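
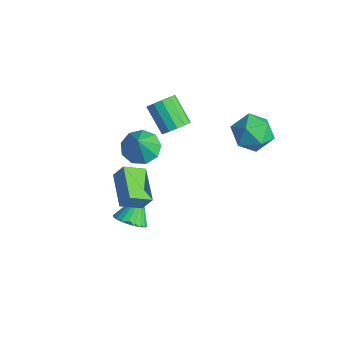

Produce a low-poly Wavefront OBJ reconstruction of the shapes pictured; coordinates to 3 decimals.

v -1.007 -1.146 1.241
v -0.505 -1.913 0.728
v -0.333 -1.654 2.659
v -0.097 -1.322 0.746
v -0.115 -0.649 0.996
v -0.55 -0.208 1.36
v -1.198 -0.206 1.668
v -1.757 -0.644 1.777
v -1.965 -1.317 1.635
v -1.724 -1.91 1.308
v -1.148 -2.145 0.95
v 0.378 4.033 2.212
v 1.106 4.962 2.561
v 1.954 2.818 2.159
v 2.682 3.747 2.508
v 1.865 3.275 3.297
v 0.891 4.026 3.33
v 2.169 3.754 1.39
v 1.195 4.505 1.423
v 2.213 4.789 2.053
v 2.025 4.493 3.232
v 1.035 3.287 1.488
v 0.847 2.991 2.667
v -0.785 -1.953 -4.677
v -0.171 -2.385 -4.095
v -1.415 -0.887 -3.223
v 0.032 -2.1 -4.216
v 0.111 -1.792 -4.406
v 0.054 -1.509 -4.639
v -0.131 -1.293 -4.877
v -0.415 -1.178 -5.084
v -0.756 -1.181 -5.23
v -1.101 -1.301 -5.292
v -1.398 -1.52 -5.26
v -1.602 -1.806 -5.139
v -1.681 -2.113 -4.948
v -1.624 -2.396 -4.716
v -1.439 -2.612 -4.478
v -1.154 -2.727 -4.27
v -0.814 -2.725 -4.124
v -0.468 -2.604 -4.063
v -1.9 1.374 0.812
v -1.366 1.143 1.403
v -2.766 0.974 2.6
v -3.3 1.206 2.008
v -1.399 1.609 1.431
v -2.799 1.44 2.627
v -1.591 2 1.261
v -2.991 1.831 2.458
v -1.881 2.193 0.949
v -3.281 2.024 2.146
v -2.177 2.126 0.593
v -3.577 1.957 1.79
v -2.385 1.82 0.307
v -3.785 1.651 1.504
v -2.439 1.373 0.18
v -3.839 1.204 1.377
v -2.322 0.926 0.255
v -3.722 0.757 1.452
v -2.07 0.622 0.506
v -3.471 0.453 1.703
v -1.765 0.557 0.854
v -3.165 0.388 2.051
v -1.502 0.751 1.188
v -2.903 0.582 2.385
v 1.58 -3.663 -0.065
v -0.293 -3.072 0.487
v 1.768 -2.504 -0.668
v -0.105 -1.913 -0.116
v 1.965 -3.267 0.816
v 0.092 -2.676 1.368
v 2.153 -2.108 0.213
v 0.28 -1.517 0.765
f 2 1 4
f 2 4 3
f 4 1 5
f 4 5 3
f 5 1 6
f 5 6 3
f 6 1 7
f 6 7 3
f 7 1 8
f 7 8 3
f 8 1 9
f 8 9 3
f 9 1 10
f 9 10 3
f 10 1 11
f 10 11 3
f 11 1 2
f 11 2 3
f 12 23 17
f 12 17 13
f 12 13 19
f 12 19 22
f 12 22 23
f 13 17 21
f 17 23 16
f 23 22 14
f 22 19 18
f 19 13 20
f 15 21 16
f 15 16 14
f 15 14 18
f 15 18 20
f 15 20 21
f 16 21 17
f 14 16 23
f 18 14 22
f 20 18 19
f 21 20 13
f 25 24 27
f 25 27 26
f 27 24 28
f 27 28 26
f 28 24 29
f 28 29 26
f 29 24 30
f 29 30 26
f 30 24 31
f 30 31 26
f 31 24 32
f 31 32 26
f 32 24 33
f 32 33 26
f 33 24 34
f 33 34 26
f 34 24 35
f 34 35 26
f 35 24 36
f 35 36 26
f 36 24 37
f 36 37 26
f 37 24 38
f 37 38 26
f 38 24 39
f 38 39 26
f 39 24 40
f 39 40 26
f 40 24 41
f 40 41 26
f 41 24 25
f 41 25 26
f 43 42 46
f 43 46 44
f 44 46 47
f 44 47 45
f 46 42 48
f 46 48 47
f 47 48 49
f 47 49 45
f 48 42 50
f 48 50 49
f 49 50 51
f 49 51 45
f 50 42 52
f 50 52 51
f 51 52 53
f 51 53 45
f 52 42 54
f 52 54 53
f 53 54 55
f 53 55 45
f 54 42 56
f 54 56 55
f 55 56 57
f 55 57 45
f 56 42 58
f 56 58 57
f 57 58 59
f 57 59 45
f 58 42 60
f 58 60 59
f 59 60 61
f 59 61 45
f 60 42 62
f 60 62 61
f 61 62 63
f 61 63 45
f 62 42 64
f 62 64 63
f 63 64 65
f 63 65 45
f 64 42 43
f 64 43 65
f 65 43 44
f 65 44 45
f 67 69 66
f 70 67 66
f 66 69 68
f 68 70 66
f 67 73 69
f 71 67 70
f 71 73 67
f 69 73 68
f 72 70 68
f 68 73 72
f 72 71 70
f 73 71 72



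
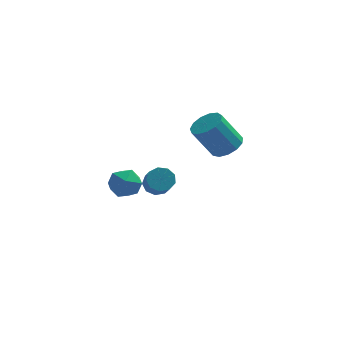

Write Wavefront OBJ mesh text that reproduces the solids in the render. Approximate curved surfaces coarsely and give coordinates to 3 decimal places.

v -2.128 -2.265 -0.277
v -1.636 -2.824 -0.336
v -2.564 -2.756 0.736
v -2.072 -3.315 0.677
v -1.836 -2.625 0.838
v -1.567 -2.322 0.211
v -2.633 -3.258 0.189
v -2.364 -2.955 -0.438
v -1.949 -3.438 -0.048
v -1.456 -3.046 0.353
v -2.744 -2.534 0.047
v -2.251 -2.142 0.448
v 1.769 -0.787 1.003
v 2.12 -1.389 1.182
v 1.302 -1.476 2.496
v 0.951 -0.873 2.317
v 2.335 -1.082 1.336
v 1.517 -1.168 2.65
v 2.37 -0.68 1.384
v 1.553 -0.767 2.698
v 2.214 -0.313 1.312
v 1.397 -0.399 2.626
v 1.917 -0.096 1.141
v 1.1 -0.182 2.455
v 1.573 -0.098 0.926
v 0.755 -0.185 2.24
v 1.291 -0.319 0.736
v 0.473 -0.406 2.05
v 1.16 -0.688 0.631
v 0.343 -0.775 1.945
v 1.223 -1.089 0.644
v 0.406 -1.176 1.958
v 1.459 -1.394 0.77
v 0.642 -1.48 2.084
v 1.794 -1.506 0.971
v 0.976 -1.592 2.285
v -0.971 2.611 -3.392
v -0.642 2.299 -3.8
v -0.46 1.358 -2.937
v -0.789 1.669 -2.528
v -0.393 2.551 -3.579
v -0.212 1.609 -2.715
v -0.415 2.83 -3.269
v -0.233 1.889 -2.406
v -0.697 3.007 -3.017
v -0.515 2.065 -2.154
v -1.107 2.998 -2.941
v -0.925 2.057 -2.077
v -1.453 2.808 -3.075
v -1.272 1.867 -2.211
v -1.574 2.526 -3.357
v -1.392 1.585 -2.494
v -1.412 2.283 -3.656
v -1.231 1.342 -2.793
v -1.044 2.194 -3.831
v -0.863 1.252 -2.967
f 1 12 6
f 1 6 2
f 1 2 8
f 1 8 11
f 1 11 12
f 2 6 10
f 6 12 5
f 12 11 3
f 11 8 7
f 8 2 9
f 4 10 5
f 4 5 3
f 4 3 7
f 4 7 9
f 4 9 10
f 5 10 6
f 3 5 12
f 7 3 11
f 9 7 8
f 10 9 2
f 14 13 17
f 14 17 15
f 15 17 18
f 15 18 16
f 17 13 19
f 17 19 18
f 18 19 20
f 18 20 16
f 19 13 21
f 19 21 20
f 20 21 22
f 20 22 16
f 21 13 23
f 21 23 22
f 22 23 24
f 22 24 16
f 23 13 25
f 23 25 24
f 24 25 26
f 24 26 16
f 25 13 27
f 25 27 26
f 26 27 28
f 26 28 16
f 27 13 29
f 27 29 28
f 28 29 30
f 28 30 16
f 29 13 31
f 29 31 30
f 30 31 32
f 30 32 16
f 31 13 33
f 31 33 32
f 32 33 34
f 32 34 16
f 33 13 35
f 33 35 34
f 34 35 36
f 34 36 16
f 35 13 14
f 35 14 36
f 36 14 15
f 36 15 16
f 38 37 41
f 38 41 39
f 39 41 42
f 39 42 40
f 41 37 43
f 41 43 42
f 42 43 44
f 42 44 40
f 43 37 45
f 43 45 44
f 44 45 46
f 44 46 40
f 45 37 47
f 45 47 46
f 46 47 48
f 46 48 40
f 47 37 49
f 47 49 48
f 48 49 50
f 48 50 40
f 49 37 51
f 49 51 50
f 50 51 52
f 50 52 40
f 51 37 53
f 51 53 52
f 52 53 54
f 52 54 40
f 53 37 55
f 53 55 54
f 54 55 56
f 54 56 40
f 55 37 38
f 55 38 56
f 56 38 39
f 56 39 40



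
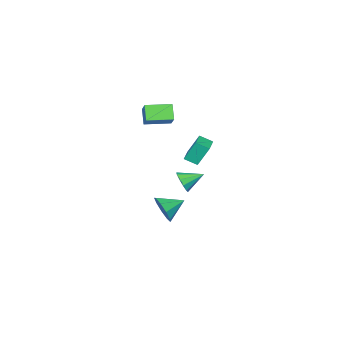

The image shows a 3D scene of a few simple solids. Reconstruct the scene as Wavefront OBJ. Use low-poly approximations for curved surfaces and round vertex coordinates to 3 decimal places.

v -0.585 -1.003 -4.156
v -0.066 -0.684 -3.313
v -1.815 -0.357 -3.644
v -0.023 -0.193 -3.826
v -0.242 -0.081 -4.494
v -0.622 -0.4 -5.003
v -0.985 -1.001 -5.116
v -1.161 -1.603 -4.78
v -1.068 -1.924 -4.152
v -0.748 -1.814 -3.526
v -0.353 -1.324 -3.195
v 0.498 1.534 -0.434
v 1.014 1.784 0.095
v -0.478 2.346 0.134
v 1.036 2.079 -0.286
v 0.853 2.165 -0.724
v 0.534 2.011 -1.051
v 0.201 1.674 -1.142
v -0.018 1.284 -0.963
v -0.041 0.99 -0.582
v 0.142 0.904 -0.144
v 0.461 1.058 0.182
v 0.794 1.394 0.274
v -1.633 -1.365 3.895
v -1.092 -0.654 4.651
v -1.141 -0.789 3.003
v -0.6 -0.078 3.76
v -0.36 -2.382 3.94
v 0.181 -1.671 4.697
v 0.132 -1.806 3.049
v 0.673 -1.095 3.805
v -2.032 0.767 0.334
v -2.447 1.319 1.7
v -0.946 1.441 0.392
v -1.36 1.993 1.757
v -1.62 0.067 0.743
v -2.034 0.619 2.108
v -0.533 0.741 0.8
v -0.948 1.293 2.166
f 2 1 4
f 2 4 3
f 4 1 5
f 4 5 3
f 5 1 6
f 5 6 3
f 6 1 7
f 6 7 3
f 7 1 8
f 7 8 3
f 8 1 9
f 8 9 3
f 9 1 10
f 9 10 3
f 10 1 11
f 10 11 3
f 11 1 2
f 11 2 3
f 13 12 15
f 13 15 14
f 15 12 16
f 15 16 14
f 16 12 17
f 16 17 14
f 17 12 18
f 17 18 14
f 18 12 19
f 18 19 14
f 19 12 20
f 19 20 14
f 20 12 21
f 20 21 14
f 21 12 22
f 21 22 14
f 22 12 23
f 22 23 14
f 23 12 13
f 23 13 14
f 25 27 24
f 28 25 24
f 24 27 26
f 26 28 24
f 25 31 27
f 29 25 28
f 29 31 25
f 27 31 26
f 30 28 26
f 26 31 30
f 30 29 28
f 31 29 30
f 33 35 32
f 36 33 32
f 32 35 34
f 34 36 32
f 33 39 35
f 37 33 36
f 37 39 33
f 35 39 34
f 38 36 34
f 34 39 38
f 38 37 36
f 39 37 38



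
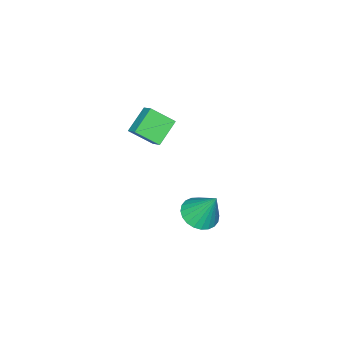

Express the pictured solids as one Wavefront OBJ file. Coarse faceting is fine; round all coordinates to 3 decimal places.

v 1.063 1.968 -2.72
v 1.806 2.629 -3.059
v 1.017 2.952 -0.9
v 1.465 2.825 -3.174
v 1.064 2.892 -3.22
v 0.662 2.817 -3.19
v 0.321 2.614 -3.088
v 0.093 2.312 -2.931
v 0.013 1.957 -2.741
v 0.093 1.605 -2.549
v 0.32 1.307 -2.382
v 0.661 1.111 -2.267
v 1.062 1.044 -2.221
v 1.464 1.119 -2.251
v 1.805 1.322 -2.353
v 2.033 1.624 -2.51
v 2.113 1.979 -2.699
v 2.033 2.331 -2.892
v 1.022 -0.069 3.539
v 1.672 -1.084 4.415
v 1.396 0.684 4.134
v 2.046 -0.332 5.01
v 2.314 -0.008 2.65
v 2.964 -1.024 3.526
v 2.688 0.744 3.245
v 3.338 -0.271 4.121
f 2 1 4
f 2 4 3
f 4 1 5
f 4 5 3
f 5 1 6
f 5 6 3
f 6 1 7
f 6 7 3
f 7 1 8
f 7 8 3
f 8 1 9
f 8 9 3
f 9 1 10
f 9 10 3
f 10 1 11
f 10 11 3
f 11 1 12
f 11 12 3
f 12 1 13
f 12 13 3
f 13 1 14
f 13 14 3
f 14 1 15
f 14 15 3
f 15 1 16
f 15 16 3
f 16 1 17
f 16 17 3
f 17 1 18
f 17 18 3
f 18 1 2
f 18 2 3
f 20 22 19
f 23 20 19
f 19 22 21
f 21 23 19
f 20 26 22
f 24 20 23
f 24 26 20
f 22 26 21
f 25 23 21
f 21 26 25
f 25 24 23
f 26 24 25



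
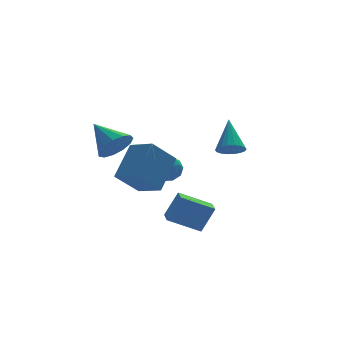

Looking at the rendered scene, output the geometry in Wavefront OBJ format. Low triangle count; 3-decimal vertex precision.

v -1.74 -3.898 0.382
v -1.062 -3.855 1.697
v -1.554 -2.873 0.252
v -0.876 -2.83 1.567
v -0.224 -4.27 -0.387
v 0.454 -4.227 0.928
v -0.038 -3.245 -0.517
v 0.64 -3.202 0.798
v 2.743 0.372 2.675
v 3.322 0.655 2.291
v 3.077 1.708 4.165
v 3.065 0.839 2.184
v 2.744 0.93 2.174
v 2.423 0.911 2.263
v 2.165 0.784 2.434
v 2.022 0.577 2.652
v 2.022 0.328 2.875
v 2.164 0.088 3.058
v 2.421 -0.095 3.166
v 2.742 -0.187 3.176
v 3.063 -0.167 3.086
v 3.321 -0.041 2.916
v 3.464 0.166 2.697
v 3.464 0.415 2.474
v -2.522 1.97 2.901
v -1.972 2.644 2.369
v -3.238 3.39 3.959
v -2.475 2.594 2.095
v -2.993 2.346 2.078
v -3.362 1.978 2.322
v -3.464 1.608 2.749
v -3.267 1.353 3.225
v -2.834 1.294 3.598
v -2.301 1.449 3.75
v -1.839 1.77 3.632
v -1.594 2.154 3.282
v -1.643 2.48 2.811
v -3.315 -4.485 3.616
v -2.236 -3.305 5.008
v -4.019 -3.32 3.175
v -2.94 -2.141 4.567
v -2.1 -4.199 2.433
v -1.021 -3.02 3.825
v -2.804 -3.035 1.992
v -1.725 -1.855 3.384
v -0.631 -0.013 2.743
v -0.002 -0.285 2.311
v -1.438 -0.775 2.049
v -0.809 -1.047 1.617
v -0.883 -1.251 2.397
v -0.384 -0.78 2.826
v -1.056 -0.28 1.534
v -0.557 0.191 1.963
v -0.265 -0.45 1.564
v -0.158 -1.05 2.097
v -1.282 -0.01 2.263
v -1.175 -0.61 2.796
v -0.245 -0.082 2.588
v -1.195 -0.978 1.772
v -1.238 -1.098 2.23
v -0.868 -1.258 1.976
v -0.47 -0.373 2.891
v -0.1 -0.532 2.637
v -0.618 -1.1 2.687
v -1.34 -0.528 1.723
v -0.97 -0.687 1.469
v -0.572 0.198 2.384
v -0.202 0.038 2.13
v -0.822 0.04 1.673
v -0.031 -0.339 1.895
v -0.505 -0.787 1.487
v -0.65 -0.336 1.438
v -0.357 -0.059 1.69
v 0.032 -0.691 2.208
v -0.442 -1.139 1.8
v -0.485 -1.259 2.259
v -0.192 -0.982 2.511
v -0.122 -0.788 1.769
v -0.998 0.079 2.56
v -1.472 -0.369 2.152
v -1.248 -0.078 1.849
v -0.955 0.199 2.101
v -0.935 -0.273 2.873
v -1.409 -0.721 2.465
v -1.083 -1.001 2.67
v -0.79 -0.724 2.922
v -1.318 -0.272 2.591
f 2 4 1
f 5 2 1
f 1 4 3
f 3 5 1
f 2 8 4
f 6 2 5
f 6 8 2
f 4 8 3
f 7 5 3
f 3 8 7
f 7 6 5
f 8 6 7
f 10 9 12
f 10 12 11
f 12 9 13
f 12 13 11
f 13 9 14
f 13 14 11
f 14 9 15
f 14 15 11
f 15 9 16
f 15 16 11
f 16 9 17
f 16 17 11
f 17 9 18
f 17 18 11
f 18 9 19
f 18 19 11
f 19 9 20
f 19 20 11
f 20 9 21
f 20 21 11
f 21 9 22
f 21 22 11
f 22 9 23
f 22 23 11
f 23 9 24
f 23 24 11
f 24 9 10
f 24 10 11
f 26 25 28
f 26 28 27
f 28 25 29
f 28 29 27
f 29 25 30
f 29 30 27
f 30 25 31
f 30 31 27
f 31 25 32
f 31 32 27
f 32 25 33
f 32 33 27
f 33 25 34
f 33 34 27
f 34 25 35
f 34 35 27
f 35 25 36
f 35 36 27
f 36 25 37
f 36 37 27
f 37 25 26
f 37 26 27
f 39 41 38
f 42 39 38
f 38 41 40
f 40 42 38
f 39 45 41
f 43 39 42
f 43 45 39
f 41 45 40
f 44 42 40
f 40 45 44
f 44 43 42
f 45 43 44
f 46 83 62
f 83 57 86
f 62 86 51
f 83 86 62
f 46 62 58
f 62 51 63
f 58 63 47
f 62 63 58
f 46 58 67
f 58 47 68
f 67 68 53
f 58 68 67
f 46 67 79
f 67 53 82
f 79 82 56
f 67 82 79
f 46 79 83
f 79 56 87
f 83 87 57
f 79 87 83
f 47 63 74
f 63 51 77
f 74 77 55
f 63 77 74
f 51 86 64
f 86 57 85
f 64 85 50
f 86 85 64
f 57 87 84
f 87 56 80
f 84 80 48
f 87 80 84
f 56 82 81
f 82 53 69
f 81 69 52
f 82 69 81
f 53 68 73
f 68 47 70
f 73 70 54
f 68 70 73
f 49 75 61
f 75 55 76
f 61 76 50
f 75 76 61
f 49 61 59
f 61 50 60
f 59 60 48
f 61 60 59
f 49 59 66
f 59 48 65
f 66 65 52
f 59 65 66
f 49 66 71
f 66 52 72
f 71 72 54
f 66 72 71
f 49 71 75
f 71 54 78
f 75 78 55
f 71 78 75
f 50 76 64
f 76 55 77
f 64 77 51
f 76 77 64
f 48 60 84
f 60 50 85
f 84 85 57
f 60 85 84
f 52 65 81
f 65 48 80
f 81 80 56
f 65 80 81
f 54 72 73
f 72 52 69
f 73 69 53
f 72 69 73
f 55 78 74
f 78 54 70
f 74 70 47
f 78 70 74



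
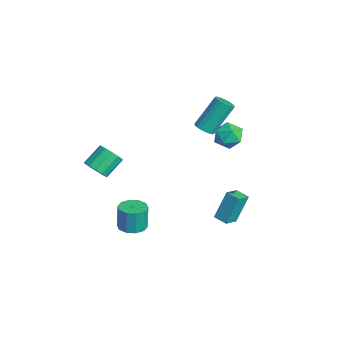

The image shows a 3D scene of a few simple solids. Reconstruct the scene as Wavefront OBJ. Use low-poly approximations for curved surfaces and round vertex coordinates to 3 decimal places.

v -1.118 3.988 2.22
v -0.375 4.197 1.711
v -0.425 2.763 2.729
v 0.318 2.972 2.22
v 0.094 3.496 2.948
v -0.334 4.254 2.634
v -0.466 2.706 1.806
v -0.894 3.464 1.492
v 0.029 3.405 1.455
v 0.375 3.893 2.161
v -1.175 3.067 2.279
v -0.829 3.555 2.985
v 3.917 1.194 -0.6
v 3.691 1.949 1.029
v 3.413 1.929 -1.01
v 3.187 2.684 0.619
v 4.613 1.616 -0.699
v 4.387 2.371 0.93
v 4.109 2.351 -1.109
v 3.883 3.106 0.52
v -0.206 -4.013 1.344
v 0.434 -3.609 1.202
v -0.035 -2.582 2.013
v -0.674 -2.987 2.156
v 0.148 -3.497 0.895
v -0.321 -2.471 1.707
v -0.25 -3.55 0.731
v -0.719 -2.523 1.543
v -0.634 -3.749 0.762
v -1.103 -2.722 1.573
v -0.882 -4.033 0.978
v -1.351 -3.006 1.789
v -0.915 -4.31 1.31
v -1.384 -3.283 2.121
v -0.723 -4.493 1.653
v -1.192 -3.466 2.464
v -0.366 -4.524 1.898
v -0.835 -3.497 2.709
v 0.041 -4.393 1.967
v -0.428 -3.366 2.779
v 0.371 -4.141 1.839
v -0.098 -3.114 2.65
v 0.517 -3.849 1.554
v 0.048 -2.822 2.365
v -0.413 2.103 3.076
v -0.003 1.776 3.387
v -0.297 3.029 5.095
v -0.707 3.357 4.784
v 0.149 1.969 3.271
v -0.145 3.223 4.98
v 0.19 2.188 3.117
v -0.105 3.442 4.826
v 0.111 2.391 2.954
v -0.183 3.645 4.663
v -0.071 2.537 2.816
v -0.366 3.791 4.525
v -0.321 2.597 2.729
v -0.616 3.851 4.438
v -0.59 2.559 2.711
v -0.884 3.813 4.42
v -0.823 2.431 2.765
v -1.117 3.684 4.473
v -0.975 2.237 2.88
v -1.269 3.491 4.589
v -1.015 2.018 3.034
v -1.31 3.272 4.743
v -0.937 1.815 3.197
v -1.231 3.069 4.906
v -0.754 1.669 3.335
v -1.049 2.923 5.044
v -0.504 1.609 3.422
v -0.799 2.863 5.131
v -0.236 1.647 3.44
v -0.53 2.901 5.149
v 3.487 -3.115 -0.555
v 4.272 -3.169 -0.478
v 4.137 -3.079 0.953
v 3.353 -3.025 0.875
v 4.156 -2.697 -0.519
v 4.022 -2.606 0.912
v 3.786 -2.384 -0.573
v 3.651 -2.294 0.857
v 3.301 -2.35 -0.621
v 3.166 -2.26 0.81
v 2.887 -2.609 -0.644
v 2.753 -2.519 0.787
v 2.703 -3.061 -0.633
v 2.568 -2.971 0.798
v 2.818 -3.534 -0.592
v 2.684 -3.443 0.839
v 3.189 -3.846 -0.537
v 3.054 -3.756 0.893
v 3.674 -3.88 -0.49
v 3.539 -3.79 0.941
v 4.087 -3.621 -0.467
v 3.953 -3.531 0.964
f 1 12 6
f 1 6 2
f 1 2 8
f 1 8 11
f 1 11 12
f 2 6 10
f 6 12 5
f 12 11 3
f 11 8 7
f 8 2 9
f 4 10 5
f 4 5 3
f 4 3 7
f 4 7 9
f 4 9 10
f 5 10 6
f 3 5 12
f 7 3 11
f 9 7 8
f 10 9 2
f 14 16 13
f 17 14 13
f 13 16 15
f 15 17 13
f 14 20 16
f 18 14 17
f 18 20 14
f 16 20 15
f 19 17 15
f 15 20 19
f 19 18 17
f 20 18 19
f 22 21 25
f 22 25 23
f 23 25 26
f 23 26 24
f 25 21 27
f 25 27 26
f 26 27 28
f 26 28 24
f 27 21 29
f 27 29 28
f 28 29 30
f 28 30 24
f 29 21 31
f 29 31 30
f 30 31 32
f 30 32 24
f 31 21 33
f 31 33 32
f 32 33 34
f 32 34 24
f 33 21 35
f 33 35 34
f 34 35 36
f 34 36 24
f 35 21 37
f 35 37 36
f 36 37 38
f 36 38 24
f 37 21 39
f 37 39 38
f 38 39 40
f 38 40 24
f 39 21 41
f 39 41 40
f 40 41 42
f 40 42 24
f 41 21 43
f 41 43 42
f 42 43 44
f 42 44 24
f 43 21 22
f 43 22 44
f 44 22 23
f 44 23 24
f 46 45 49
f 46 49 47
f 47 49 50
f 47 50 48
f 49 45 51
f 49 51 50
f 50 51 52
f 50 52 48
f 51 45 53
f 51 53 52
f 52 53 54
f 52 54 48
f 53 45 55
f 53 55 54
f 54 55 56
f 54 56 48
f 55 45 57
f 55 57 56
f 56 57 58
f 56 58 48
f 57 45 59
f 57 59 58
f 58 59 60
f 58 60 48
f 59 45 61
f 59 61 60
f 60 61 62
f 60 62 48
f 61 45 63
f 61 63 62
f 62 63 64
f 62 64 48
f 63 45 65
f 63 65 64
f 64 65 66
f 64 66 48
f 65 45 67
f 65 67 66
f 66 67 68
f 66 68 48
f 67 45 69
f 67 69 68
f 68 69 70
f 68 70 48
f 69 45 71
f 69 71 70
f 70 71 72
f 70 72 48
f 71 45 73
f 71 73 72
f 72 73 74
f 72 74 48
f 73 45 46
f 73 46 74
f 74 46 47
f 74 47 48
f 76 75 79
f 76 79 77
f 77 79 80
f 77 80 78
f 79 75 81
f 79 81 80
f 80 81 82
f 80 82 78
f 81 75 83
f 81 83 82
f 82 83 84
f 82 84 78
f 83 75 85
f 83 85 84
f 84 85 86
f 84 86 78
f 85 75 87
f 85 87 86
f 86 87 88
f 86 88 78
f 87 75 89
f 87 89 88
f 88 89 90
f 88 90 78
f 89 75 91
f 89 91 90
f 90 91 92
f 90 92 78
f 91 75 93
f 91 93 92
f 92 93 94
f 92 94 78
f 93 75 95
f 93 95 94
f 94 95 96
f 94 96 78
f 95 75 76
f 95 76 96
f 96 76 77
f 96 77 78



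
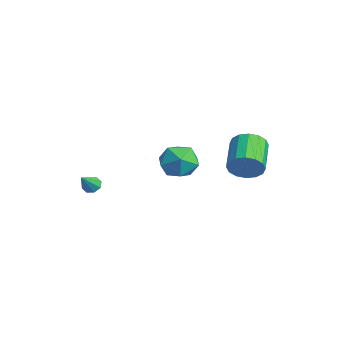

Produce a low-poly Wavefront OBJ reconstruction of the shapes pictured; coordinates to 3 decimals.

v 3.906 3.031 2.44
v 4.403 3.311 3.2
v 2.791 4.168 3.94
v 2.294 3.889 3.18
v 4.449 3.678 2.876
v 2.837 4.535 3.615
v 4.35 3.871 2.435
v 2.738 4.728 3.174
v 4.132 3.84 1.995
v 2.52 4.697 2.735
v 3.853 3.592 1.675
v 2.241 4.449 2.415
v 3.588 3.194 1.56
v 1.976 4.051 2.299
v 3.409 2.752 1.68
v 1.797 3.609 2.42
v 3.363 2.385 2.005
v 1.751 3.242 2.744
v 3.462 2.192 2.446
v 1.85 3.049 3.185
v 3.68 2.223 2.885
v 2.068 3.08 3.625
v 3.959 2.471 3.205
v 2.347 3.328 3.945
v 4.224 2.869 3.321
v 2.612 3.726 4.06
v -2.209 -2.769 -0.653
v -2.012 -3.105 -1.041
v -1.571 -3.531 0.333
v -1.753 -2.784 -0.96
v -1.761 -2.453 -0.699
v -2.031 -2.308 -0.411
v -2.406 -2.432 -0.265
v -2.665 -2.754 -0.346
v -2.657 -3.084 -0.606
v -2.387 -3.23 -0.894
v -0.5 1.901 0.036
v 0.244 1.069 0.445
v -1.624 1.651 1.575
v -0.88 0.819 1.984
v -0.542 1.958 1.957
v 0.153 2.112 1.006
v -1.533 0.608 1.014
v -0.838 0.762 0.063
v -0.395 0.27 1.049
v 0.218 1.105 1.632
v -1.598 1.615 0.388
v -0.985 2.45 0.971
f 2 1 5
f 2 5 3
f 3 5 6
f 3 6 4
f 5 1 7
f 5 7 6
f 6 7 8
f 6 8 4
f 7 1 9
f 7 9 8
f 8 9 10
f 8 10 4
f 9 1 11
f 9 11 10
f 10 11 12
f 10 12 4
f 11 1 13
f 11 13 12
f 12 13 14
f 12 14 4
f 13 1 15
f 13 15 14
f 14 15 16
f 14 16 4
f 15 1 17
f 15 17 16
f 16 17 18
f 16 18 4
f 17 1 19
f 17 19 18
f 18 19 20
f 18 20 4
f 19 1 21
f 19 21 20
f 20 21 22
f 20 22 4
f 21 1 23
f 21 23 22
f 22 23 24
f 22 24 4
f 23 1 25
f 23 25 24
f 24 25 26
f 24 26 4
f 25 1 2
f 25 2 26
f 26 2 3
f 26 3 4
f 28 27 30
f 28 30 29
f 30 27 31
f 30 31 29
f 31 27 32
f 31 32 29
f 32 27 33
f 32 33 29
f 33 27 34
f 33 34 29
f 34 27 35
f 34 35 29
f 35 27 36
f 35 36 29
f 36 27 28
f 36 28 29
f 37 48 42
f 37 42 38
f 37 38 44
f 37 44 47
f 37 47 48
f 38 42 46
f 42 48 41
f 48 47 39
f 47 44 43
f 44 38 45
f 40 46 41
f 40 41 39
f 40 39 43
f 40 43 45
f 40 45 46
f 41 46 42
f 39 41 48
f 43 39 47
f 45 43 44
f 46 45 38



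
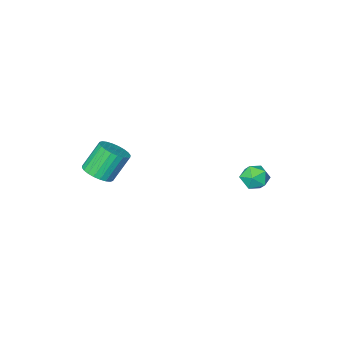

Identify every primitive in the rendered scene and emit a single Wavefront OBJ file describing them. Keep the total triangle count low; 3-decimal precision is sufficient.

v -4.243 3.604 0.093
v -3.85 3.74 0.751
v -3.29 2.9 -0.331
v -2.897 3.036 0.327
v -3.536 2.592 0.34
v -4.125 3.028 0.602
v -3.015 3.612 -0.182
v -3.604 4.048 0.08
v -3.091 3.745 0.581
v -3.413 3.115 0.904
v -3.727 3.525 -0.484
v -4.049 2.895 -0.161
v 2.639 -0.174 0.888
v 3.172 0.363 1.177
v 2.313 0.492 2.521
v 1.781 -0.046 2.232
v 2.968 0.553 1.028
v 2.109 0.681 2.372
v 2.713 0.632 0.858
v 1.854 0.76 2.202
v 2.448 0.588 0.693
v 1.589 0.716 2.037
v 2.211 0.428 0.557
v 1.352 0.557 1.901
v 2.04 0.177 0.471
v 1.181 0.305 1.815
v 1.96 -0.128 0.449
v 1.101 0 1.793
v 1.984 -0.44 0.494
v 1.125 -0.312 1.838
v 2.107 -0.712 0.599
v 1.248 -0.583 1.943
v 2.311 -0.901 0.748
v 1.452 -0.773 2.092
v 2.566 -0.98 0.918
v 1.707 -0.852 2.262
v 2.831 -0.936 1.083
v 1.972 -0.808 2.427
v 3.068 -0.777 1.219
v 2.209 -0.648 2.563
v 3.239 -0.525 1.305
v 2.38 -0.397 2.649
v 3.319 -0.22 1.327
v 2.46 -0.092 2.671
v 3.295 0.092 1.282
v 2.436 0.22 2.626
f 1 12 6
f 1 6 2
f 1 2 8
f 1 8 11
f 1 11 12
f 2 6 10
f 6 12 5
f 12 11 3
f 11 8 7
f 8 2 9
f 4 10 5
f 4 5 3
f 4 3 7
f 4 7 9
f 4 9 10
f 5 10 6
f 3 5 12
f 7 3 11
f 9 7 8
f 10 9 2
f 14 13 17
f 14 17 15
f 15 17 18
f 15 18 16
f 17 13 19
f 17 19 18
f 18 19 20
f 18 20 16
f 19 13 21
f 19 21 20
f 20 21 22
f 20 22 16
f 21 13 23
f 21 23 22
f 22 23 24
f 22 24 16
f 23 13 25
f 23 25 24
f 24 25 26
f 24 26 16
f 25 13 27
f 25 27 26
f 26 27 28
f 26 28 16
f 27 13 29
f 27 29 28
f 28 29 30
f 28 30 16
f 29 13 31
f 29 31 30
f 30 31 32
f 30 32 16
f 31 13 33
f 31 33 32
f 32 33 34
f 32 34 16
f 33 13 35
f 33 35 34
f 34 35 36
f 34 36 16
f 35 13 37
f 35 37 36
f 36 37 38
f 36 38 16
f 37 13 39
f 37 39 38
f 38 39 40
f 38 40 16
f 39 13 41
f 39 41 40
f 40 41 42
f 40 42 16
f 41 13 43
f 41 43 42
f 42 43 44
f 42 44 16
f 43 13 45
f 43 45 44
f 44 45 46
f 44 46 16
f 45 13 14
f 45 14 46
f 46 14 15
f 46 15 16



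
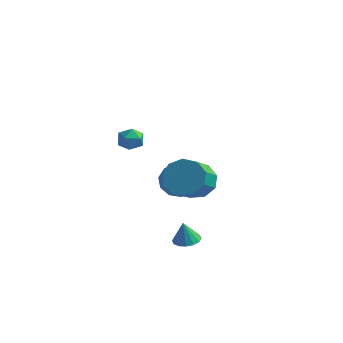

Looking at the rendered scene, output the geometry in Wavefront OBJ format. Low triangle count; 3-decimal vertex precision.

v -0.226 -1.906 -3.933
v 0.362 -1.603 -3.831
v -0.374 -1.994 -2.827
v 0.129 -1.346 -3.842
v -0.199 -1.239 -3.877
v -0.534 -1.311 -3.927
v -0.787 -1.543 -3.979
v -0.89 -1.872 -4.019
v -0.815 -2.21 -4.036
v -0.582 -2.467 -4.025
v -0.254 -2.573 -3.99
v 0.081 -2.501 -3.939
v 0.334 -2.27 -3.888
v 0.437 -1.941 -3.848
v -2.172 -2.994 2.583
v -1.796 -3.026 3.14
v -2.464 -4.034 2.72
v -2.088 -4.066 3.277
v -2.647 -3.693 3.27
v -2.467 -3.05 3.185
v -1.793 -4.01 2.675
v -1.613 -3.367 2.59
v -1.562 -3.654 3.197
v -2.09 -3.458 3.565
v -2.17 -3.602 2.295
v -2.698 -3.406 2.663
v -2.953 2.084 -3.067
v -2.541 1.657 -3.847
v -1.955 1.029 -3.193
v -2.367 1.456 -2.413
v -2.2 2.134 -3.693
v -1.615 1.506 -3.039
v -2.148 2.592 -3.3
v -1.562 1.964 -2.646
v -2.403 2.856 -2.818
v -1.817 2.227 -2.164
v -2.868 2.825 -2.431
v -2.282 2.197 -1.777
v -3.365 2.511 -2.287
v -2.779 1.883 -1.633
v -3.705 2.034 -2.441
v -3.12 1.406 -1.787
v -3.758 1.576 -2.834
v -3.172 0.948 -2.18
v -3.503 1.313 -3.316
v -2.917 0.684 -2.662
v -3.038 1.343 -3.703
v -2.452 0.715 -3.049
v -0.674 -0.31 -1.016
v 0.183 0.126 -0.674
v 0.55 -1.593 0.598
v -0.306 -2.03 0.256
v -0.356 0.309 -0.271
v 0.011 -1.41 1.002
v -1.044 0.203 -0.216
v -0.676 -1.516 1.056
v -1.558 -0.144 -0.536
v -1.191 -1.863 0.737
v -1.658 -0.568 -1.08
v -1.291 -2.287 0.192
v -1.298 -0.872 -1.595
v -0.931 -2.591 -0.323
v -0.646 -0.913 -1.839
v -0.278 -2.632 -0.566
v -0.006 -0.672 -1.697
v 0.361 -2.391 -0.425
v 0.321 -0.262 -1.238
v 0.688 -1.981 0.035
f 2 1 4
f 2 4 3
f 4 1 5
f 4 5 3
f 5 1 6
f 5 6 3
f 6 1 7
f 6 7 3
f 7 1 8
f 7 8 3
f 8 1 9
f 8 9 3
f 9 1 10
f 9 10 3
f 10 1 11
f 10 11 3
f 11 1 12
f 11 12 3
f 12 1 13
f 12 13 3
f 13 1 14
f 13 14 3
f 14 1 2
f 14 2 3
f 15 26 20
f 15 20 16
f 15 16 22
f 15 22 25
f 15 25 26
f 16 20 24
f 20 26 19
f 26 25 17
f 25 22 21
f 22 16 23
f 18 24 19
f 18 19 17
f 18 17 21
f 18 21 23
f 18 23 24
f 19 24 20
f 17 19 26
f 21 17 25
f 23 21 22
f 24 23 16
f 28 27 31
f 28 31 29
f 29 31 32
f 29 32 30
f 31 27 33
f 31 33 32
f 32 33 34
f 32 34 30
f 33 27 35
f 33 35 34
f 34 35 36
f 34 36 30
f 35 27 37
f 35 37 36
f 36 37 38
f 36 38 30
f 37 27 39
f 37 39 38
f 38 39 40
f 38 40 30
f 39 27 41
f 39 41 40
f 40 41 42
f 40 42 30
f 41 27 43
f 41 43 42
f 42 43 44
f 42 44 30
f 43 27 45
f 43 45 44
f 44 45 46
f 44 46 30
f 45 27 47
f 45 47 46
f 46 47 48
f 46 48 30
f 47 27 28
f 47 28 48
f 48 28 29
f 48 29 30
f 50 49 53
f 50 53 51
f 51 53 54
f 51 54 52
f 53 49 55
f 53 55 54
f 54 55 56
f 54 56 52
f 55 49 57
f 55 57 56
f 56 57 58
f 56 58 52
f 57 49 59
f 57 59 58
f 58 59 60
f 58 60 52
f 59 49 61
f 59 61 60
f 60 61 62
f 60 62 52
f 61 49 63
f 61 63 62
f 62 63 64
f 62 64 52
f 63 49 65
f 63 65 64
f 64 65 66
f 64 66 52
f 65 49 67
f 65 67 66
f 66 67 68
f 66 68 52
f 67 49 50
f 67 50 68
f 68 50 51
f 68 51 52



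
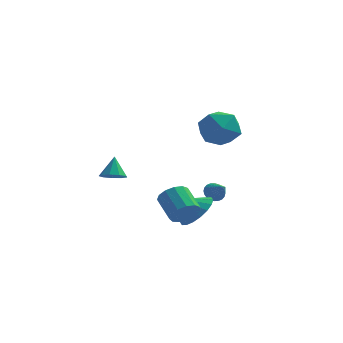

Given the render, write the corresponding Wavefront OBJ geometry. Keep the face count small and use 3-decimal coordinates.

v 2.14 2.811 -1.808
v 2.437 3.253 -1.604
v 2.78 2.069 -1.132
v 2.269 3.242 -1.458
v 2.082 3.165 -1.366
v 1.904 3.034 -1.34
v 1.762 2.87 -1.386
v 1.677 2.696 -1.496
v 1.663 2.54 -1.654
v 1.722 2.425 -1.835
v 1.844 2.369 -2.012
v 2.011 2.38 -2.158
v 2.198 2.456 -2.251
v 2.376 2.587 -2.276
v 2.519 2.752 -2.231
v 2.603 2.925 -2.12
v 2.618 3.081 -1.963
v 2.559 3.196 -1.781
v 1.932 -0.735 -1.618
v 2.674 -0.66 -0.865
v 1.148 -0.965 -0.822
v 2.512 -0.218 -0.897
v 2.235 0.122 -1.071
v 1.898 0.291 -1.354
v 1.567 0.258 -1.69
v 1.309 0.028 -2.01
v 1.174 -0.353 -2.254
v 1.189 -0.81 -2.371
v 1.352 -1.252 -2.339
v 1.629 -1.591 -2.164
v 1.966 -1.761 -1.881
v 2.296 -1.728 -1.546
v 2.554 -1.498 -1.225
v 2.689 -1.116 -0.982
v 1.987 -3.799 -0.521
v 2.379 -3.23 -0.837
v 1.645 -2.312 -0.095
v 1.253 -2.881 0.221
v 2.04 -3.298 -1.089
v 1.306 -2.379 -0.348
v 1.684 -3.524 -1.161
v 0.95 -2.606 -0.42
v 1.424 -3.838 -1.03
v 0.69 -2.92 -0.288
v 1.343 -4.14 -0.737
v 0.609 -3.221 0.005
v 1.466 -4.333 -0.375
v 0.732 -3.415 0.366
v 1.755 -4.357 -0.06
v 1.021 -3.439 0.682
v 2.117 -4.204 0.109
v 1.383 -3.285 0.851
v 2.438 -3.922 0.078
v 1.704 -3.004 0.82
v 2.616 -3.601 -0.143
v 1.882 -2.683 0.599
v 2.594 -3.343 -0.484
v 1.86 -2.425 0.257
v -1.41 -3.035 1.202
v -0.835 -2.776 1.088
v -1.47 -2.465 2.198
v -1.15 -2.521 0.923
v -1.586 -2.506 0.888
v -1.94 -2.739 1
v -2.045 -3.111 1.206
v -1.853 -3.447 1.41
v -1.453 -3.591 1.517
v -1.033 -3.474 1.476
v -0.789 -3.153 1.307
v 2.578 0.682 3.124
v 3.331 0.042 2.544
v 2.449 -0.642 4.416
v 3.202 -1.282 3.836
v 3.546 -0.317 4.35
v 3.626 0.501 3.552
v 2.154 -1.101 3.408
v 2.234 -0.283 2.61
v 3.069 -1.06 2.719
v 3.929 -0.575 3.302
v 1.851 -0.025 3.658
v 2.711 0.46 4.241
f 2 1 4
f 2 4 3
f 4 1 5
f 4 5 3
f 5 1 6
f 5 6 3
f 6 1 7
f 6 7 3
f 7 1 8
f 7 8 3
f 8 1 9
f 8 9 3
f 9 1 10
f 9 10 3
f 10 1 11
f 10 11 3
f 11 1 12
f 11 12 3
f 12 1 13
f 12 13 3
f 13 1 14
f 13 14 3
f 14 1 15
f 14 15 3
f 15 1 16
f 15 16 3
f 16 1 17
f 16 17 3
f 17 1 18
f 17 18 3
f 18 1 2
f 18 2 3
f 20 19 22
f 20 22 21
f 22 19 23
f 22 23 21
f 23 19 24
f 23 24 21
f 24 19 25
f 24 25 21
f 25 19 26
f 25 26 21
f 26 19 27
f 26 27 21
f 27 19 28
f 27 28 21
f 28 19 29
f 28 29 21
f 29 19 30
f 29 30 21
f 30 19 31
f 30 31 21
f 31 19 32
f 31 32 21
f 32 19 33
f 32 33 21
f 33 19 34
f 33 34 21
f 34 19 20
f 34 20 21
f 36 35 39
f 36 39 37
f 37 39 40
f 37 40 38
f 39 35 41
f 39 41 40
f 40 41 42
f 40 42 38
f 41 35 43
f 41 43 42
f 42 43 44
f 42 44 38
f 43 35 45
f 43 45 44
f 44 45 46
f 44 46 38
f 45 35 47
f 45 47 46
f 46 47 48
f 46 48 38
f 47 35 49
f 47 49 48
f 48 49 50
f 48 50 38
f 49 35 51
f 49 51 50
f 50 51 52
f 50 52 38
f 51 35 53
f 51 53 52
f 52 53 54
f 52 54 38
f 53 35 55
f 53 55 54
f 54 55 56
f 54 56 38
f 55 35 57
f 55 57 56
f 56 57 58
f 56 58 38
f 57 35 36
f 57 36 58
f 58 36 37
f 58 37 38
f 60 59 62
f 60 62 61
f 62 59 63
f 62 63 61
f 63 59 64
f 63 64 61
f 64 59 65
f 64 65 61
f 65 59 66
f 65 66 61
f 66 59 67
f 66 67 61
f 67 59 68
f 67 68 61
f 68 59 69
f 68 69 61
f 69 59 60
f 69 60 61
f 70 81 75
f 70 75 71
f 70 71 77
f 70 77 80
f 70 80 81
f 71 75 79
f 75 81 74
f 81 80 72
f 80 77 76
f 77 71 78
f 73 79 74
f 73 74 72
f 73 72 76
f 73 76 78
f 73 78 79
f 74 79 75
f 72 74 81
f 76 72 80
f 78 76 77
f 79 78 71



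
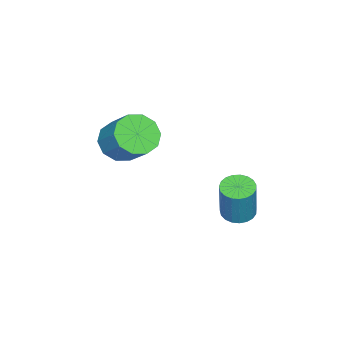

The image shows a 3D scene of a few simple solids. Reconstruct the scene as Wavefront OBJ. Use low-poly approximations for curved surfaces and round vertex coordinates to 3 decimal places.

v -3.72 3.344 -4.375
v -3.179 3.145 -4.499
v -2.778 3.297 -2.988
v -3.32 3.496 -2.865
v -3.153 3.387 -4.53
v -2.752 3.539 -3.02
v -3.225 3.621 -4.535
v -2.824 3.774 -3.024
v -3.382 3.808 -4.512
v -2.982 3.96 -3.001
v -3.599 3.914 -4.465
v -3.198 4.066 -2.955
v -3.836 3.922 -4.403
v -3.435 4.074 -2.892
v -4.053 3.83 -4.336
v -3.652 3.982 -2.826
v -4.213 3.653 -4.276
v -3.812 3.806 -2.765
v -4.287 3.424 -4.233
v -3.887 3.576 -2.722
v -4.264 3.18 -4.215
v -3.863 3.332 -2.704
v -4.146 2.965 -4.224
v -3.746 3.117 -2.714
v -3.955 2.815 -4.26
v -3.555 2.967 -2.749
v -3.724 2.757 -4.315
v -3.323 2.909 -2.805
v -3.491 2.8 -4.381
v -3.091 2.952 -2.871
v -3.299 2.937 -4.446
v -2.898 3.09 -2.936
v -3.235 -0.644 -1.98
v -2.467 -0.873 -2.156
v -1.998 -0.005 -1.235
v -2.765 0.224 -1.06
v -2.589 -0.486 -2.46
v -2.119 0.383 -1.539
v -2.957 -0.159 -2.58
v -2.487 0.709 -1.659
v -3.431 -0.017 -2.471
v -2.961 0.851 -1.551
v -3.831 -0.115 -2.175
v -3.361 0.753 -1.255
v -4.002 -0.415 -1.805
v -3.533 0.453 -0.884
v -3.881 -0.803 -1.501
v -3.411 0.066 -0.58
v -3.513 -1.129 -1.381
v -3.043 -0.261 -0.46
v -3.039 -1.271 -1.489
v -2.569 -0.403 -0.569
v -2.639 -1.173 -1.785
v -2.169 -0.305 -0.865
f 2 1 5
f 2 5 3
f 3 5 6
f 3 6 4
f 5 1 7
f 5 7 6
f 6 7 8
f 6 8 4
f 7 1 9
f 7 9 8
f 8 9 10
f 8 10 4
f 9 1 11
f 9 11 10
f 10 11 12
f 10 12 4
f 11 1 13
f 11 13 12
f 12 13 14
f 12 14 4
f 13 1 15
f 13 15 14
f 14 15 16
f 14 16 4
f 15 1 17
f 15 17 16
f 16 17 18
f 16 18 4
f 17 1 19
f 17 19 18
f 18 19 20
f 18 20 4
f 19 1 21
f 19 21 20
f 20 21 22
f 20 22 4
f 21 1 23
f 21 23 22
f 22 23 24
f 22 24 4
f 23 1 25
f 23 25 24
f 24 25 26
f 24 26 4
f 25 1 27
f 25 27 26
f 26 27 28
f 26 28 4
f 27 1 29
f 27 29 28
f 28 29 30
f 28 30 4
f 29 1 31
f 29 31 30
f 30 31 32
f 30 32 4
f 31 1 2
f 31 2 32
f 32 2 3
f 32 3 4
f 34 33 37
f 34 37 35
f 35 37 38
f 35 38 36
f 37 33 39
f 37 39 38
f 38 39 40
f 38 40 36
f 39 33 41
f 39 41 40
f 40 41 42
f 40 42 36
f 41 33 43
f 41 43 42
f 42 43 44
f 42 44 36
f 43 33 45
f 43 45 44
f 44 45 46
f 44 46 36
f 45 33 47
f 45 47 46
f 46 47 48
f 46 48 36
f 47 33 49
f 47 49 48
f 48 49 50
f 48 50 36
f 49 33 51
f 49 51 50
f 50 51 52
f 50 52 36
f 51 33 53
f 51 53 52
f 52 53 54
f 52 54 36
f 53 33 34
f 53 34 54
f 54 34 35
f 54 35 36



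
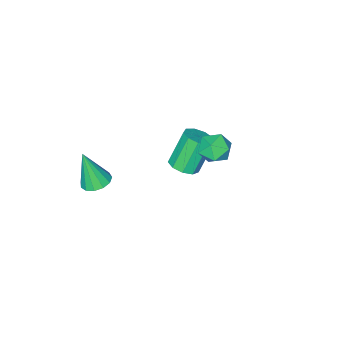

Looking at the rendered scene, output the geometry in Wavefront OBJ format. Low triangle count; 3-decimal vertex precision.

v -1.787 -2.088 -3.926
v -1.214 -1.551 -3.627
v -2.22 -1.495 -1.796
v -2.793 -2.032 -2.094
v -1.646 -1.262 -3.873
v -2.651 -1.206 -2.042
v -2.143 -1.359 -4.143
v -3.149 -1.303 -2.312
v -2.474 -1.797 -4.312
v -3.48 -1.742 -2.481
v -2.484 -2.372 -4.3
v -3.489 -2.316 -2.468
v -2.167 -2.813 -4.112
v -3.173 -2.757 -2.281
v -1.673 -2.915 -3.838
v -2.679 -2.86 -2.006
v -1.232 -2.63 -3.604
v -2.238 -2.575 -1.773
v -1.051 -2.092 -3.521
v -2.057 -2.036 -1.69
v 3.759 -2.268 -1.1
v 4.539 -2.1 -1.16
v 4.041 -2.872 0.86
v 4.338 -1.723 -1.015
v 3.954 -1.519 -0.897
v 3.508 -1.553 -0.844
v 3.141 -1.815 -0.872
v 2.971 -2.22 -0.972
v 3.051 -2.64 -1.113
v 3.356 -2.943 -1.25
v 3.789 -3.031 -1.339
v 4.213 -2.877 -1.353
v 4.492 -2.53 -1.286
v -0.789 2.233 2.216
v -0.134 2.731 2.614
v 0.214 1.209 1.846
v 0.869 1.707 2.244
v 0.228 1.303 2.756
v -0.392 1.936 2.984
v 0.472 2.004 1.476
v -0.148 2.637 1.704
v 0.646 2.59 2.156
v 0.495 2.157 2.948
v -0.415 1.783 1.512
v -0.566 1.35 2.304
f 2 1 5
f 2 5 3
f 3 5 6
f 3 6 4
f 5 1 7
f 5 7 6
f 6 7 8
f 6 8 4
f 7 1 9
f 7 9 8
f 8 9 10
f 8 10 4
f 9 1 11
f 9 11 10
f 10 11 12
f 10 12 4
f 11 1 13
f 11 13 12
f 12 13 14
f 12 14 4
f 13 1 15
f 13 15 14
f 14 15 16
f 14 16 4
f 15 1 17
f 15 17 16
f 16 17 18
f 16 18 4
f 17 1 19
f 17 19 18
f 18 19 20
f 18 20 4
f 19 1 2
f 19 2 20
f 20 2 3
f 20 3 4
f 22 21 24
f 22 24 23
f 24 21 25
f 24 25 23
f 25 21 26
f 25 26 23
f 26 21 27
f 26 27 23
f 27 21 28
f 27 28 23
f 28 21 29
f 28 29 23
f 29 21 30
f 29 30 23
f 30 21 31
f 30 31 23
f 31 21 32
f 31 32 23
f 32 21 33
f 32 33 23
f 33 21 22
f 33 22 23
f 34 45 39
f 34 39 35
f 34 35 41
f 34 41 44
f 34 44 45
f 35 39 43
f 39 45 38
f 45 44 36
f 44 41 40
f 41 35 42
f 37 43 38
f 37 38 36
f 37 36 40
f 37 40 42
f 37 42 43
f 38 43 39
f 36 38 45
f 40 36 44
f 42 40 41
f 43 42 35



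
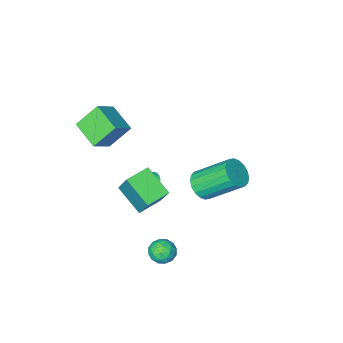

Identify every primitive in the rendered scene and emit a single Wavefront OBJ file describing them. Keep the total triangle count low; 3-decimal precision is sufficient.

v 0.403 -0.316 -0.51
v 0.773 0.083 -0.866
v 1.317 -0.484 0.25
v 0.667 0.246 -0.703
v 0.522 0.323 -0.511
v 0.358 0.303 -0.318
v 0.201 0.189 -0.155
v 0.075 -0.002 -0.045
v -0.001 -0.241 -0.007
v -0.016 -0.491 -0.045
v 0.034 -0.715 -0.154
v 0.139 -0.878 -0.317
v 0.285 -0.955 -0.509
v 0.449 -0.935 -0.702
v 0.606 -0.821 -0.865
v 0.732 -0.63 -0.974
v 0.808 -0.391 -1.013
v 0.822 -0.141 -0.975
v 1.13 -0.002 0.754
v 1.23 0.968 2.255
v 0.824 1.318 -0.079
v 0.924 2.288 1.422
v 2.276 0.152 0.578
v 2.376 1.122 2.079
v 1.97 1.472 -0.255
v 2.07 2.442 1.246
v 2.239 -2.28 3.088
v 1.29 -2.01 4.151
v 2.115 -0.891 2.624
v 1.167 -0.62 3.686
v 3.193 -1.94 3.854
v 2.245 -1.669 4.916
v 3.07 -0.55 3.389
v 2.121 -0.28 4.452
v -2.096 0.003 -1.614
v -1.612 0.629 -1.735
v -2.761 1.783 -0.346
v -3.244 1.157 -0.226
v -1.864 0.675 -1.982
v -3.013 1.829 -0.593
v -2.162 0.588 -2.156
v -3.311 1.742 -0.767
v -2.447 0.385 -2.223
v -3.596 1.539 -0.834
v -2.662 0.106 -2.169
v -3.811 1.261 -0.781
v -2.765 -0.193 -2.006
v -3.914 0.962 -0.617
v -2.736 -0.453 -1.765
v -3.884 0.701 -0.376
v -2.579 -0.623 -1.494
v -3.728 0.531 -0.105
v -2.327 -0.669 -1.247
v -3.476 0.485 0.142
v -2.029 -0.582 -1.073
v -3.178 0.572 0.316
v -1.744 -0.379 -1.006
v -2.893 0.775 0.383
v -1.529 -0.101 -1.059
v -2.678 1.054 0.329
v -1.426 0.198 -1.223
v -2.575 1.353 0.166
v -1.456 0.459 -1.464
v -2.604 1.613 -0.075
v 1.058 2.781 -1.775
v 1.369 3.213 -1.364
v 1.951 2.727 -2.396
v 2.262 3.159 -1.985
v 2.119 2.537 -1.772
v 1.567 2.57 -1.389
v 1.753 3.37 -2.371
v 1.201 3.403 -1.988
v 1.799 3.577 -1.733
v 2.025 3.062 -1.362
v 1.295 2.878 -2.398
v 1.521 2.363 -2.027
v 1.135 3.002 -1.515
v 2.185 2.938 -2.245
v 2.1 2.572 -2.12
v 2.284 2.826 -1.878
v 1.251 2.624 -1.53
v 1.434 2.878 -1.288
v 1.875 2.48 -1.528
v 1.886 3.062 -2.472
v 2.069 3.316 -2.23
v 1.036 3.114 -1.882
v 1.22 3.368 -1.64
v 1.445 3.46 -2.232
v 1.571 3.47 -1.49
v 2.096 3.438 -1.855
v 1.797 3.562 -2.082
v 1.472 3.581 -1.857
v 1.704 3.167 -1.273
v 2.229 3.135 -1.637
v 2.144 2.77 -1.512
v 1.82 2.789 -1.287
v 1.956 3.381 -1.489
v 1.091 2.805 -2.123
v 1.616 2.773 -2.487
v 1.5 3.151 -2.473
v 1.176 3.17 -2.248
v 1.224 2.502 -1.905
v 1.749 2.47 -2.27
v 1.848 2.359 -1.903
v 1.523 2.378 -1.678
v 1.364 2.559 -2.271
f 2 1 4
f 2 4 3
f 4 1 5
f 4 5 3
f 5 1 6
f 5 6 3
f 6 1 7
f 6 7 3
f 7 1 8
f 7 8 3
f 8 1 9
f 8 9 3
f 9 1 10
f 9 10 3
f 10 1 11
f 10 11 3
f 11 1 12
f 11 12 3
f 12 1 13
f 12 13 3
f 13 1 14
f 13 14 3
f 14 1 15
f 14 15 3
f 15 1 16
f 15 16 3
f 16 1 17
f 16 17 3
f 17 1 18
f 17 18 3
f 18 1 2
f 18 2 3
f 20 22 19
f 23 20 19
f 19 22 21
f 21 23 19
f 20 26 22
f 24 20 23
f 24 26 20
f 22 26 21
f 25 23 21
f 21 26 25
f 25 24 23
f 26 24 25
f 28 30 27
f 31 28 27
f 27 30 29
f 29 31 27
f 28 34 30
f 32 28 31
f 32 34 28
f 30 34 29
f 33 31 29
f 29 34 33
f 33 32 31
f 34 32 33
f 36 35 39
f 36 39 37
f 37 39 40
f 37 40 38
f 39 35 41
f 39 41 40
f 40 41 42
f 40 42 38
f 41 35 43
f 41 43 42
f 42 43 44
f 42 44 38
f 43 35 45
f 43 45 44
f 44 45 46
f 44 46 38
f 45 35 47
f 45 47 46
f 46 47 48
f 46 48 38
f 47 35 49
f 47 49 48
f 48 49 50
f 48 50 38
f 49 35 51
f 49 51 50
f 50 51 52
f 50 52 38
f 51 35 53
f 51 53 52
f 52 53 54
f 52 54 38
f 53 35 55
f 53 55 54
f 54 55 56
f 54 56 38
f 55 35 57
f 55 57 56
f 56 57 58
f 56 58 38
f 57 35 59
f 57 59 58
f 58 59 60
f 58 60 38
f 59 35 61
f 59 61 60
f 60 61 62
f 60 62 38
f 61 35 63
f 61 63 62
f 62 63 64
f 62 64 38
f 63 35 36
f 63 36 64
f 64 36 37
f 64 37 38
f 65 102 81
f 102 76 105
f 81 105 70
f 102 105 81
f 65 81 77
f 81 70 82
f 77 82 66
f 81 82 77
f 65 77 86
f 77 66 87
f 86 87 72
f 77 87 86
f 65 86 98
f 86 72 101
f 98 101 75
f 86 101 98
f 65 98 102
f 98 75 106
f 102 106 76
f 98 106 102
f 66 82 93
f 82 70 96
f 93 96 74
f 82 96 93
f 70 105 83
f 105 76 104
f 83 104 69
f 105 104 83
f 76 106 103
f 106 75 99
f 103 99 67
f 106 99 103
f 75 101 100
f 101 72 88
f 100 88 71
f 101 88 100
f 72 87 92
f 87 66 89
f 92 89 73
f 87 89 92
f 68 94 80
f 94 74 95
f 80 95 69
f 94 95 80
f 68 80 78
f 80 69 79
f 78 79 67
f 80 79 78
f 68 78 85
f 78 67 84
f 85 84 71
f 78 84 85
f 68 85 90
f 85 71 91
f 90 91 73
f 85 91 90
f 68 90 94
f 90 73 97
f 94 97 74
f 90 97 94
f 69 95 83
f 95 74 96
f 83 96 70
f 95 96 83
f 67 79 103
f 79 69 104
f 103 104 76
f 79 104 103
f 71 84 100
f 84 67 99
f 100 99 75
f 84 99 100
f 73 91 92
f 91 71 88
f 92 88 72
f 91 88 92
f 74 97 93
f 97 73 89
f 93 89 66
f 97 89 93



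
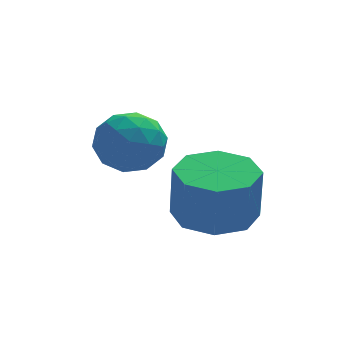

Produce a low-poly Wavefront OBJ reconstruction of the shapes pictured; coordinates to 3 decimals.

v 1.207 3.156 1.529
v 1.892 2.808 2.082
v 0.308 1.972 1.898
v 0.993 1.624 2.451
v 0.544 2.42 2.697
v 1.1 3.152 2.47
v 1.1 1.628 1.51
v 1.656 2.36 1.283
v 1.826 1.864 2.071
v 1.482 2.353 2.804
v 0.718 2.427 1.176
v 0.374 2.916 1.909
v 1.628 3.086 1.773
v 0.572 1.694 2.207
v 0.308 2.162 2.351
v 0.71 1.958 2.676
v 1.163 3.288 2.001
v 1.565 3.083 2.326
v 0.773 2.855 2.688
v 0.635 1.697 1.654
v 1.037 1.492 1.979
v 1.49 2.822 1.304
v 1.892 2.618 1.629
v 1.427 1.925 1.292
v 1.992 2.326 2.092
v 1.464 1.631 2.308
v 1.527 1.633 1.756
v 1.853 2.063 1.622
v 1.79 2.614 2.523
v 1.262 1.918 2.739
v 0.998 2.386 2.884
v 1.324 2.816 2.75
v 1.751 2.059 2.516
v 0.938 2.862 1.241
v 0.41 2.166 1.457
v 0.876 1.964 1.23
v 1.202 2.394 1.096
v 0.736 3.149 1.672
v 0.208 2.454 1.888
v 0.347 2.717 2.358
v 0.673 3.147 2.224
v 0.449 2.721 1.464
v 2.813 0.509 0.517
v 3.396 -0.349 0.446
v 3.43 -0.448 1.932
v 2.847 0.411 2.003
v 3.834 0.315 0.48
v 3.868 0.216 1.966
v 3.673 1.093 0.536
v 3.708 0.994 2.022
v 3.009 1.529 0.58
v 3.044 1.43 2.066
v 2.23 1.368 0.588
v 2.264 1.269 2.074
v 1.792 0.704 0.554
v 1.826 0.605 2.04
v 1.952 -0.074 0.498
v 1.987 -0.173 1.984
v 2.616 -0.51 0.454
v 2.651 -0.609 1.94
f 1 38 17
f 38 12 41
f 17 41 6
f 38 41 17
f 1 17 13
f 17 6 18
f 13 18 2
f 17 18 13
f 1 13 22
f 13 2 23
f 22 23 8
f 13 23 22
f 1 22 34
f 22 8 37
f 34 37 11
f 22 37 34
f 1 34 38
f 34 11 42
f 38 42 12
f 34 42 38
f 2 18 29
f 18 6 32
f 29 32 10
f 18 32 29
f 6 41 19
f 41 12 40
f 19 40 5
f 41 40 19
f 12 42 39
f 42 11 35
f 39 35 3
f 42 35 39
f 11 37 36
f 37 8 24
f 36 24 7
f 37 24 36
f 8 23 28
f 23 2 25
f 28 25 9
f 23 25 28
f 4 30 16
f 30 10 31
f 16 31 5
f 30 31 16
f 4 16 14
f 16 5 15
f 14 15 3
f 16 15 14
f 4 14 21
f 14 3 20
f 21 20 7
f 14 20 21
f 4 21 26
f 21 7 27
f 26 27 9
f 21 27 26
f 4 26 30
f 26 9 33
f 30 33 10
f 26 33 30
f 5 31 19
f 31 10 32
f 19 32 6
f 31 32 19
f 3 15 39
f 15 5 40
f 39 40 12
f 15 40 39
f 7 20 36
f 20 3 35
f 36 35 11
f 20 35 36
f 9 27 28
f 27 7 24
f 28 24 8
f 27 24 28
f 10 33 29
f 33 9 25
f 29 25 2
f 33 25 29
f 44 43 47
f 44 47 45
f 45 47 48
f 45 48 46
f 47 43 49
f 47 49 48
f 48 49 50
f 48 50 46
f 49 43 51
f 49 51 50
f 50 51 52
f 50 52 46
f 51 43 53
f 51 53 52
f 52 53 54
f 52 54 46
f 53 43 55
f 53 55 54
f 54 55 56
f 54 56 46
f 55 43 57
f 55 57 56
f 56 57 58
f 56 58 46
f 57 43 59
f 57 59 58
f 58 59 60
f 58 60 46
f 59 43 44
f 59 44 60
f 60 44 45
f 60 45 46



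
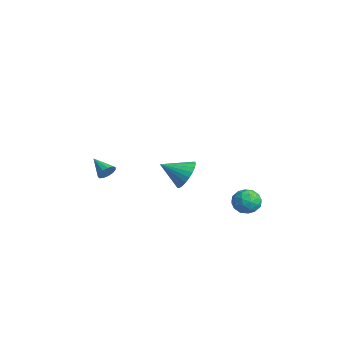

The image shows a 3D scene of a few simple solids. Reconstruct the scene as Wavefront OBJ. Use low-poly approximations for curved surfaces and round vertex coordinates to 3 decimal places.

v -3.173 -2.205 -0.768
v -3.001 -1.977 -0.334
v -4.167 -2.515 -0.212
v -3.148 -1.771 -0.482
v -3.304 -1.704 -0.721
v -3.417 -1.795 -0.975
v -3.454 -2.016 -1.164
v -3.401 -2.298 -1.226
v -3.276 -2.55 -1.144
v -3.119 -2.692 -0.942
v -2.978 -2.68 -0.685
v -2.9 -2.517 -0.454
v -2.909 -2.255 -0.323
v 2.45 2.114 -0.284
v 2.852 2.719 -0.071
v 3.248 1.901 -1.189
v 3.65 2.506 -0.976
v 3.628 1.892 -0.534
v 3.135 2.023 0.025
v 2.965 2.597 -1.285
v 2.472 2.728 -0.726
v 3.171 3.017 -0.69
v 3.58 2.582 -0.226
v 2.52 2.038 -1.034
v 2.929 1.603 -0.57
v 2.581 2.435 -0.098
v 3.519 2.185 -1.162
v 3.506 1.824 -0.902
v 3.743 2.18 -0.777
v 2.747 2.026 -0.042
v 2.984 2.382 0.083
v 3.44 1.896 -0.189
v 3.116 2.238 -1.343
v 3.353 2.594 -1.218
v 2.357 2.44 -0.483
v 2.594 2.796 -0.358
v 2.66 2.724 -1.071
v 3.004 2.966 -0.337
v 3.474 2.841 -0.868
v 3.071 2.894 -1.05
v 2.781 2.972 -0.722
v 3.245 2.71 -0.064
v 3.715 2.585 -0.596
v 3.702 2.224 -0.336
v 3.412 2.301 -0.007
v 3.433 2.885 -0.428
v 2.385 2.035 -0.664
v 2.855 1.91 -1.196
v 2.688 2.319 -1.253
v 2.398 2.396 -0.924
v 2.626 1.779 -0.392
v 3.096 1.654 -0.923
v 3.319 1.648 -0.538
v 3.029 1.726 -0.21
v 2.667 1.735 -0.832
v 2.943 -0.672 1.681
v 3.572 -1.142 1.355
v 2.477 -1.768 2.359
v 3.713 -1.029 1.634
v 3.737 -0.862 1.919
v 3.639 -0.667 2.169
v 3.436 -0.472 2.344
v 3.157 -0.307 2.418
v 2.846 -0.198 2.38
v 2.55 -0.162 2.235
v 2.314 -0.203 2.006
v 2.173 -0.316 1.728
v 2.15 -0.482 1.442
v 2.247 -0.678 1.193
v 2.45 -0.873 1.018
v 2.729 -1.038 0.944
v 3.04 -1.147 0.982
v 3.336 -1.183 1.126
f 2 1 4
f 2 4 3
f 4 1 5
f 4 5 3
f 5 1 6
f 5 6 3
f 6 1 7
f 6 7 3
f 7 1 8
f 7 8 3
f 8 1 9
f 8 9 3
f 9 1 10
f 9 10 3
f 10 1 11
f 10 11 3
f 11 1 12
f 11 12 3
f 12 1 13
f 12 13 3
f 13 1 2
f 13 2 3
f 14 51 30
f 51 25 54
f 30 54 19
f 51 54 30
f 14 30 26
f 30 19 31
f 26 31 15
f 30 31 26
f 14 26 35
f 26 15 36
f 35 36 21
f 26 36 35
f 14 35 47
f 35 21 50
f 47 50 24
f 35 50 47
f 14 47 51
f 47 24 55
f 51 55 25
f 47 55 51
f 15 31 42
f 31 19 45
f 42 45 23
f 31 45 42
f 19 54 32
f 54 25 53
f 32 53 18
f 54 53 32
f 25 55 52
f 55 24 48
f 52 48 16
f 55 48 52
f 24 50 49
f 50 21 37
f 49 37 20
f 50 37 49
f 21 36 41
f 36 15 38
f 41 38 22
f 36 38 41
f 17 43 29
f 43 23 44
f 29 44 18
f 43 44 29
f 17 29 27
f 29 18 28
f 27 28 16
f 29 28 27
f 17 27 34
f 27 16 33
f 34 33 20
f 27 33 34
f 17 34 39
f 34 20 40
f 39 40 22
f 34 40 39
f 17 39 43
f 39 22 46
f 43 46 23
f 39 46 43
f 18 44 32
f 44 23 45
f 32 45 19
f 44 45 32
f 16 28 52
f 28 18 53
f 52 53 25
f 28 53 52
f 20 33 49
f 33 16 48
f 49 48 24
f 33 48 49
f 22 40 41
f 40 20 37
f 41 37 21
f 40 37 41
f 23 46 42
f 46 22 38
f 42 38 15
f 46 38 42
f 57 56 59
f 57 59 58
f 59 56 60
f 59 60 58
f 60 56 61
f 60 61 58
f 61 56 62
f 61 62 58
f 62 56 63
f 62 63 58
f 63 56 64
f 63 64 58
f 64 56 65
f 64 65 58
f 65 56 66
f 65 66 58
f 66 56 67
f 66 67 58
f 67 56 68
f 67 68 58
f 68 56 69
f 68 69 58
f 69 56 70
f 69 70 58
f 70 56 71
f 70 71 58
f 71 56 72
f 71 72 58
f 72 56 73
f 72 73 58
f 73 56 57
f 73 57 58



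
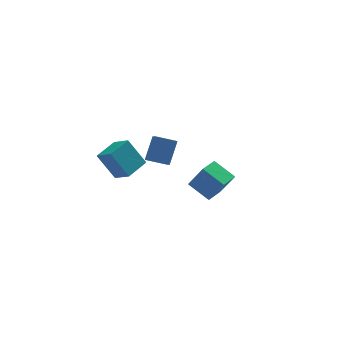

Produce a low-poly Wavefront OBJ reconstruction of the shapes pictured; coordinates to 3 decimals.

v -1.636 -3.241 3.067
v -1.687 -4.029 3.596
v -1.018 -2.404 4.374
v -1.068 -3.192 4.902
v -0.412 -3.568 2.698
v -0.462 -4.356 3.226
v 0.207 -2.731 4.004
v 0.156 -3.519 4.533
v -2.423 2.07 -1.92
v -3.393 2.644 -0.219
v -1.183 3.134 -1.572
v -2.153 3.708 0.129
v -1.767 1.072 -1.209
v -2.737 1.646 0.492
v -0.527 2.136 -0.861
v -1.497 2.71 0.84
v 2.25 3.163 -3.897
v 3.017 2.57 -2.24
v 3.195 4.166 -3.976
v 3.962 3.572 -2.319
v 3.298 2.108 -4.761
v 4.065 1.514 -3.104
v 4.243 3.11 -4.84
v 5.01 2.517 -3.183
f 2 4 1
f 5 2 1
f 1 4 3
f 3 5 1
f 2 8 4
f 6 2 5
f 6 8 2
f 4 8 3
f 7 5 3
f 3 8 7
f 7 6 5
f 8 6 7
f 10 12 9
f 13 10 9
f 9 12 11
f 11 13 9
f 10 16 12
f 14 10 13
f 14 16 10
f 12 16 11
f 15 13 11
f 11 16 15
f 15 14 13
f 16 14 15
f 18 20 17
f 21 18 17
f 17 20 19
f 19 21 17
f 18 24 20
f 22 18 21
f 22 24 18
f 20 24 19
f 23 21 19
f 19 24 23
f 23 22 21
f 24 22 23



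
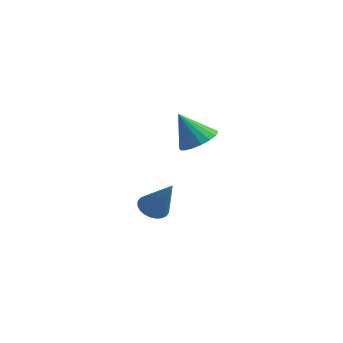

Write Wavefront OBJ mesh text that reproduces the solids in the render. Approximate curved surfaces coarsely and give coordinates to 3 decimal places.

v -1.644 2.631 2.83
v -1.11 1.933 3.064
v -2.496 2.449 4.23
v -0.916 2.251 3.223
v -0.867 2.645 3.304
v -0.972 3.036 3.291
v -1.21 3.347 3.187
v -1.533 3.516 3.012
v -1.879 3.51 2.801
v -2.178 3.33 2.596
v -2.371 3.012 2.437
v -2.42 2.618 2.355
v -2.316 2.227 2.368
v -2.078 1.916 2.472
v -1.754 1.747 2.647
v -1.409 1.753 2.858
v -4.282 3.432 -2.335
v -3.649 3.469 -2.717
v -3.238 3.268 -0.625
v -3.697 3.748 -2.661
v -3.834 3.979 -2.555
v -4.04 4.127 -2.416
v -4.282 4.169 -2.264
v -4.524 4.099 -2.123
v -4.729 3.927 -2.015
v -4.866 3.68 -1.955
v -4.914 3.395 -1.953
v -4.866 3.116 -2.009
v -4.729 2.885 -2.115
v -4.524 2.738 -2.254
v -4.282 2.696 -2.406
v -4.04 2.766 -2.547
v -3.834 2.937 -2.655
v -3.697 3.184 -2.715
f 2 1 4
f 2 4 3
f 4 1 5
f 4 5 3
f 5 1 6
f 5 6 3
f 6 1 7
f 6 7 3
f 7 1 8
f 7 8 3
f 8 1 9
f 8 9 3
f 9 1 10
f 9 10 3
f 10 1 11
f 10 11 3
f 11 1 12
f 11 12 3
f 12 1 13
f 12 13 3
f 13 1 14
f 13 14 3
f 14 1 15
f 14 15 3
f 15 1 16
f 15 16 3
f 16 1 2
f 16 2 3
f 18 17 20
f 18 20 19
f 20 17 21
f 20 21 19
f 21 17 22
f 21 22 19
f 22 17 23
f 22 23 19
f 23 17 24
f 23 24 19
f 24 17 25
f 24 25 19
f 25 17 26
f 25 26 19
f 26 17 27
f 26 27 19
f 27 17 28
f 27 28 19
f 28 17 29
f 28 29 19
f 29 17 30
f 29 30 19
f 30 17 31
f 30 31 19
f 31 17 32
f 31 32 19
f 32 17 33
f 32 33 19
f 33 17 34
f 33 34 19
f 34 17 18
f 34 18 19



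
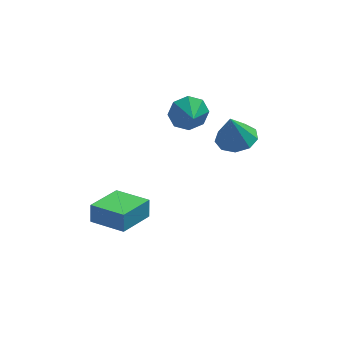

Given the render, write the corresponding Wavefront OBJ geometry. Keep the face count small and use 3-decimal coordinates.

v -0.035 3.08 -0.76
v 0.673 3.535 -0.132
v 0.195 2.06 -0.28
v -0.062 3.522 0.192
v -0.781 3.25 -0.042
v -1.063 2.879 -0.696
v -0.743 2.625 -1.388
v -0.007 2.638 -1.712
v 0.712 2.909 -1.478
v 0.994 3.281 -0.824
v 2.337 2.486 -2.19
v 2.963 1.582 -2.147
v 2.003 2.334 -0.51
v 3.381 2.192 -2.009
v 3.311 2.939 -1.956
v 2.785 3.474 -2.012
v 2.049 3.547 -2.152
v 1.448 3.123 -2.309
v 1.262 2.401 -2.411
v 1.58 1.718 -2.41
v 2.251 1.395 -2.305
v -3.084 -4.208 -2.896
v -3.073 -3.9 -1.902
v -4.671 -3.171 -3.199
v -4.66 -2.864 -2.206
v -1.92 -2.576 -3.414
v -1.909 -2.269 -2.421
v -3.507 -1.54 -3.718
v -3.496 -1.232 -2.724
f 2 1 4
f 2 4 3
f 4 1 5
f 4 5 3
f 5 1 6
f 5 6 3
f 6 1 7
f 6 7 3
f 7 1 8
f 7 8 3
f 8 1 9
f 8 9 3
f 9 1 10
f 9 10 3
f 10 1 2
f 10 2 3
f 12 11 14
f 12 14 13
f 14 11 15
f 14 15 13
f 15 11 16
f 15 16 13
f 16 11 17
f 16 17 13
f 17 11 18
f 17 18 13
f 18 11 19
f 18 19 13
f 19 11 20
f 19 20 13
f 20 11 21
f 20 21 13
f 21 11 12
f 21 12 13
f 23 25 22
f 26 23 22
f 22 25 24
f 24 26 22
f 23 29 25
f 27 23 26
f 27 29 23
f 25 29 24
f 28 26 24
f 24 29 28
f 28 27 26
f 29 27 28



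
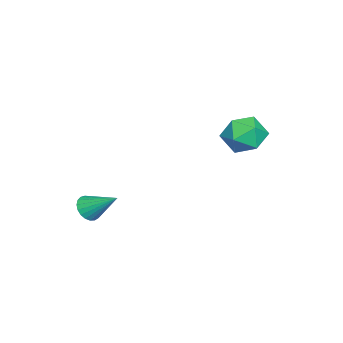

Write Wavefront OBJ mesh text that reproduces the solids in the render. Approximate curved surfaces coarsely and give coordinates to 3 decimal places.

v 3.123 -4.32 -2.166
v 3.576 -4.711 -1.765
v 3.437 -2.88 -1.114
v 3.759 -4.598 -1.974
v 3.832 -4.438 -2.216
v 3.782 -4.256 -2.449
v 3.619 -4.086 -2.633
v 3.37 -3.957 -2.736
v 3.078 -3.89 -2.741
v 2.794 -3.897 -2.646
v 2.567 -3.978 -2.468
v 2.436 -4.118 -2.238
v 2.424 -4.292 -1.995
v 2.533 -4.472 -1.782
v 2.744 -4.625 -1.635
v 3.021 -4.725 -1.579
v 3.315 -4.756 -1.626
v -2.878 2.259 0.559
v -1.824 1.958 0.099
v -3.276 0.402 0.861
v -2.222 0.101 0.401
v -2.276 0.663 1.447
v -2.03 1.81 1.26
v -3.07 0.55 -0.3
v -2.824 1.697 -0.487
v -1.943 0.902 -0.432
v -1.452 0.972 0.648
v -3.648 1.388 0.312
v -3.157 1.458 1.392
f 2 1 4
f 2 4 3
f 4 1 5
f 4 5 3
f 5 1 6
f 5 6 3
f 6 1 7
f 6 7 3
f 7 1 8
f 7 8 3
f 8 1 9
f 8 9 3
f 9 1 10
f 9 10 3
f 10 1 11
f 10 11 3
f 11 1 12
f 11 12 3
f 12 1 13
f 12 13 3
f 13 1 14
f 13 14 3
f 14 1 15
f 14 15 3
f 15 1 16
f 15 16 3
f 16 1 17
f 16 17 3
f 17 1 2
f 17 2 3
f 18 29 23
f 18 23 19
f 18 19 25
f 18 25 28
f 18 28 29
f 19 23 27
f 23 29 22
f 29 28 20
f 28 25 24
f 25 19 26
f 21 27 22
f 21 22 20
f 21 20 24
f 21 24 26
f 21 26 27
f 22 27 23
f 20 22 29
f 24 20 28
f 26 24 25
f 27 26 19



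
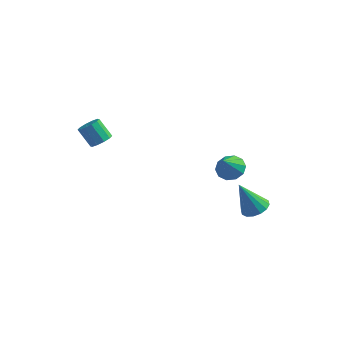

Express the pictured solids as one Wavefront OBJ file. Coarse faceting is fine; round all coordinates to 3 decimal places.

v 2.716 1.455 -0.3
v 3.138 1.94 0.105
v 2.624 0.665 0.74
v 2.687 2.061 0.158
v 2.248 1.951 0.035
v 1.987 1.652 -0.215
v 2.004 1.277 -0.498
v 2.294 0.971 -0.706
v 2.744 0.85 -0.758
v 3.184 0.96 -0.636
v 3.445 1.259 -0.385
v 3.428 1.634 -0.102
v 3.505 2.916 -4.101
v 4.006 3.411 -3.789
v 2.735 2.624 -2.399
v 3.692 3.634 -3.892
v 3.328 3.664 -4.052
v 3.012 3.494 -4.224
v 2.827 3.17 -4.364
v 2.824 2.777 -4.433
v 3.004 2.422 -4.412
v 3.318 2.199 -4.309
v 3.682 2.168 -4.149
v 3.998 2.338 -3.977
v 4.183 2.663 -3.837
v 4.186 3.056 -3.768
v -2.656 -1.453 2.143
v -2.336 -1.835 2.458
v -3.043 -1.689 3.353
v -3.364 -1.307 3.037
v -2.199 -1.501 2.512
v -2.906 -1.356 3.407
v -2.237 -1.149 2.425
v -2.944 -1.004 3.32
v -2.435 -0.913 2.23
v -3.142 -0.768 3.125
v -2.717 -0.883 2.002
v -3.425 -0.738 2.897
v -2.977 -1.071 1.827
v -3.684 -0.925 2.722
v -3.114 -1.404 1.773
v -3.821 -1.259 2.668
v -3.076 -1.756 1.86
v -3.783 -1.611 2.755
v -2.878 -1.992 2.055
v -3.585 -1.847 2.95
v -2.595 -2.022 2.283
v -3.303 -1.877 3.178
f 2 1 4
f 2 4 3
f 4 1 5
f 4 5 3
f 5 1 6
f 5 6 3
f 6 1 7
f 6 7 3
f 7 1 8
f 7 8 3
f 8 1 9
f 8 9 3
f 9 1 10
f 9 10 3
f 10 1 11
f 10 11 3
f 11 1 12
f 11 12 3
f 12 1 2
f 12 2 3
f 14 13 16
f 14 16 15
f 16 13 17
f 16 17 15
f 17 13 18
f 17 18 15
f 18 13 19
f 18 19 15
f 19 13 20
f 19 20 15
f 20 13 21
f 20 21 15
f 21 13 22
f 21 22 15
f 22 13 23
f 22 23 15
f 23 13 24
f 23 24 15
f 24 13 25
f 24 25 15
f 25 13 26
f 25 26 15
f 26 13 14
f 26 14 15
f 28 27 31
f 28 31 29
f 29 31 32
f 29 32 30
f 31 27 33
f 31 33 32
f 32 33 34
f 32 34 30
f 33 27 35
f 33 35 34
f 34 35 36
f 34 36 30
f 35 27 37
f 35 37 36
f 36 37 38
f 36 38 30
f 37 27 39
f 37 39 38
f 38 39 40
f 38 40 30
f 39 27 41
f 39 41 40
f 40 41 42
f 40 42 30
f 41 27 43
f 41 43 42
f 42 43 44
f 42 44 30
f 43 27 45
f 43 45 44
f 44 45 46
f 44 46 30
f 45 27 47
f 45 47 46
f 46 47 48
f 46 48 30
f 47 27 28
f 47 28 48
f 48 28 29
f 48 29 30



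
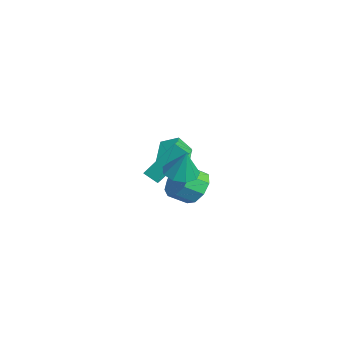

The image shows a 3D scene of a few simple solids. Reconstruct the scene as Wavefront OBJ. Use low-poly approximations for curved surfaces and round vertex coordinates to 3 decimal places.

v 3.204 -1.327 3.148
v 3.989 -1.292 2.912
v 3.596 -1.173 4.472
v 3.767 -0.777 2.917
v 3.282 -0.519 3.031
v 2.761 -0.639 3.199
v 2.447 -1.081 3.343
v 2.487 -1.638 3.396
v 2.863 -2.049 3.332
v 3.398 -2.123 3.182
v 3.843 -1.824 3.016
v 1.289 -2.59 2.127
v 1.291 -1.206 3.811
v 0.535 -2.27 1.865
v 0.537 -0.886 3.55
v 1.683 -2.034 1.67
v 1.685 -0.65 3.355
v 0.929 -1.714 1.409
v 0.931 -0.33 3.093
v -0.535 0.213 -0.173
v 0.111 0.638 0.429
v 0.141 -0.268 1.036
v -0.505 -0.693 0.433
v -0.514 0.758 0.641
v -0.484 -0.147 1.247
v -1.148 0.624 0.471
v -1.118 -0.281 1.077
v -1.496 0.297 0
v -1.466 -0.608 0.607
v -1.394 -0.069 -0.552
v -1.364 -0.975 0.055
v -0.89 -0.304 -0.927
v -0.86 -1.209 -0.32
v -0.22 -0.297 -0.949
v -0.19 -1.202 -0.343
v 0.303 -0.051 -0.608
v 0.333 -0.956 -0.002
v 0.433 0.318 -0.064
v 0.463 -0.587 0.542
v -3.459 -0.233 0.527
v -3.284 -0.901 1.471
v -2.976 0.53 0.977
v -2.8 -0.138 1.922
v -1.92 -0.802 -0.162
v -1.744 -1.47 0.783
v -1.436 -0.039 0.289
v -1.261 -0.707 1.233
f 2 1 4
f 2 4 3
f 4 1 5
f 4 5 3
f 5 1 6
f 5 6 3
f 6 1 7
f 6 7 3
f 7 1 8
f 7 8 3
f 8 1 9
f 8 9 3
f 9 1 10
f 9 10 3
f 10 1 11
f 10 11 3
f 11 1 2
f 11 2 3
f 13 15 12
f 16 13 12
f 12 15 14
f 14 16 12
f 13 19 15
f 17 13 16
f 17 19 13
f 15 19 14
f 18 16 14
f 14 19 18
f 18 17 16
f 19 17 18
f 21 20 24
f 21 24 22
f 22 24 25
f 22 25 23
f 24 20 26
f 24 26 25
f 25 26 27
f 25 27 23
f 26 20 28
f 26 28 27
f 27 28 29
f 27 29 23
f 28 20 30
f 28 30 29
f 29 30 31
f 29 31 23
f 30 20 32
f 30 32 31
f 31 32 33
f 31 33 23
f 32 20 34
f 32 34 33
f 33 34 35
f 33 35 23
f 34 20 36
f 34 36 35
f 35 36 37
f 35 37 23
f 36 20 38
f 36 38 37
f 37 38 39
f 37 39 23
f 38 20 21
f 38 21 39
f 39 21 22
f 39 22 23
f 41 43 40
f 44 41 40
f 40 43 42
f 42 44 40
f 41 47 43
f 45 41 44
f 45 47 41
f 43 47 42
f 46 44 42
f 42 47 46
f 46 45 44
f 47 45 46



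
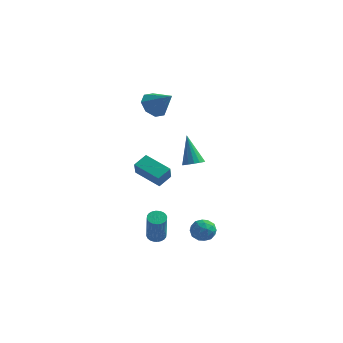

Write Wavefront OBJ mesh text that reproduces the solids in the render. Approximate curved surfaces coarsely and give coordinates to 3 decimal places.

v -1.549 3.243 2.13
v -0.998 3.802 1.734
v -0.431 2.877 3.17
v -1.356 4.096 2.222
v -1.828 3.89 2.657
v -2.136 3.304 2.783
v -2.1 2.683 2.526
v -1.742 2.389 2.038
v -1.27 2.595 1.603
v -0.962 3.181 1.477
v 0.777 -3.357 -3.7
v 1.247 -3.503 -3.835
v 1.532 -4.249 -2.035
v 1.063 -4.103 -1.9
v 1.282 -3.32 -3.765
v 1.567 -4.066 -1.964
v 1.24 -3.143 -3.685
v 1.526 -3.889 -1.884
v 1.128 -2.998 -3.607
v 1.413 -3.744 -1.807
v 0.962 -2.908 -3.544
v 1.248 -3.654 -1.743
v 0.768 -2.886 -3.504
v 1.054 -3.632 -1.703
v 0.576 -2.936 -3.494
v 0.861 -3.682 -1.693
v 0.414 -3.05 -3.516
v 0.7 -3.796 -1.715
v 0.308 -3.211 -3.565
v 0.593 -3.957 -1.765
v 0.273 -3.394 -3.636
v 0.558 -4.14 -1.835
v 0.314 -3.571 -3.716
v 0.6 -4.317 -1.915
v 0.427 -3.716 -3.793
v 0.712 -4.462 -1.993
v 0.592 -3.806 -3.857
v 0.878 -4.552 -2.056
v 0.786 -3.828 -3.897
v 1.072 -4.574 -2.096
v 0.979 -3.778 -3.907
v 1.264 -4.524 -2.106
v 1.14 -3.664 -3.885
v 1.426 -4.41 -2.084
v -2.029 1.489 -2.218
v -1.911 0.984 -1.328
v -1.635 2.262 -1.831
v -1.517 1.757 -0.941
v -0.503 0.963 -2.719
v -0.385 0.458 -1.829
v -0.109 1.736 -2.332
v 0.009 1.231 -1.442
v 3.083 -2.326 -3.721
v 3.625 -2.377 -3.241
v 2.535 -3.223 -3.199
v 3.077 -3.274 -2.719
v 2.632 -2.701 -2.704
v 2.971 -2.146 -3.028
v 3.189 -3.454 -3.412
v 3.528 -2.899 -3.736
v 3.69 -3.074 -3.05
v 3.346 -2.609 -2.613
v 2.814 -2.991 -3.827
v 2.47 -2.526 -3.39
v 3.402 -2.273 -3.527
v 2.758 -3.327 -2.913
v 2.497 -2.99 -2.904
v 2.815 -3.02 -2.622
v 3.018 -2.137 -3.402
v 3.336 -2.167 -3.119
v 2.753 -2.357 -2.804
v 2.824 -3.433 -3.321
v 3.142 -3.463 -3.038
v 3.345 -2.58 -3.818
v 3.663 -2.61 -3.536
v 3.407 -3.243 -3.636
v 3.759 -2.712 -3.133
v 3.437 -3.24 -2.826
v 3.503 -3.345 -3.233
v 3.702 -3.019 -3.423
v 3.557 -2.439 -2.876
v 3.235 -2.966 -2.568
v 2.973 -2.629 -2.56
v 3.172 -2.303 -2.75
v 3.595 -2.849 -2.763
v 2.925 -2.634 -3.872
v 2.603 -3.161 -3.564
v 2.988 -3.297 -3.69
v 3.187 -2.971 -3.88
v 2.723 -2.36 -3.614
v 2.401 -2.888 -3.307
v 2.458 -2.581 -3.017
v 2.657 -2.255 -3.207
v 2.565 -2.751 -3.677
v 2.513 -2.63 1.47
v 2.88 -2.185 1.413
v 1.927 -1.95 3.03
v 2.627 -2.095 1.279
v 2.343 -2.148 1.196
v 2.105 -2.331 1.186
v 1.976 -2.594 1.253
v 1.991 -2.867 1.377
v 2.146 -3.076 1.527
v 2.399 -3.166 1.661
v 2.682 -3.113 1.744
v 2.921 -2.93 1.754
v 3.049 -2.667 1.687
v 3.034 -2.394 1.563
f 2 1 4
f 2 4 3
f 4 1 5
f 4 5 3
f 5 1 6
f 5 6 3
f 6 1 7
f 6 7 3
f 7 1 8
f 7 8 3
f 8 1 9
f 8 9 3
f 9 1 10
f 9 10 3
f 10 1 2
f 10 2 3
f 12 11 15
f 12 15 13
f 13 15 16
f 13 16 14
f 15 11 17
f 15 17 16
f 16 17 18
f 16 18 14
f 17 11 19
f 17 19 18
f 18 19 20
f 18 20 14
f 19 11 21
f 19 21 20
f 20 21 22
f 20 22 14
f 21 11 23
f 21 23 22
f 22 23 24
f 22 24 14
f 23 11 25
f 23 25 24
f 24 25 26
f 24 26 14
f 25 11 27
f 25 27 26
f 26 27 28
f 26 28 14
f 27 11 29
f 27 29 28
f 28 29 30
f 28 30 14
f 29 11 31
f 29 31 30
f 30 31 32
f 30 32 14
f 31 11 33
f 31 33 32
f 32 33 34
f 32 34 14
f 33 11 35
f 33 35 34
f 34 35 36
f 34 36 14
f 35 11 37
f 35 37 36
f 36 37 38
f 36 38 14
f 37 11 39
f 37 39 38
f 38 39 40
f 38 40 14
f 39 11 41
f 39 41 40
f 40 41 42
f 40 42 14
f 41 11 43
f 41 43 42
f 42 43 44
f 42 44 14
f 43 11 12
f 43 12 44
f 44 12 13
f 44 13 14
f 46 48 45
f 49 46 45
f 45 48 47
f 47 49 45
f 46 52 48
f 50 46 49
f 50 52 46
f 48 52 47
f 51 49 47
f 47 52 51
f 51 50 49
f 52 50 51
f 53 90 69
f 90 64 93
f 69 93 58
f 90 93 69
f 53 69 65
f 69 58 70
f 65 70 54
f 69 70 65
f 53 65 74
f 65 54 75
f 74 75 60
f 65 75 74
f 53 74 86
f 74 60 89
f 86 89 63
f 74 89 86
f 53 86 90
f 86 63 94
f 90 94 64
f 86 94 90
f 54 70 81
f 70 58 84
f 81 84 62
f 70 84 81
f 58 93 71
f 93 64 92
f 71 92 57
f 93 92 71
f 64 94 91
f 94 63 87
f 91 87 55
f 94 87 91
f 63 89 88
f 89 60 76
f 88 76 59
f 89 76 88
f 60 75 80
f 75 54 77
f 80 77 61
f 75 77 80
f 56 82 68
f 82 62 83
f 68 83 57
f 82 83 68
f 56 68 66
f 68 57 67
f 66 67 55
f 68 67 66
f 56 66 73
f 66 55 72
f 73 72 59
f 66 72 73
f 56 73 78
f 73 59 79
f 78 79 61
f 73 79 78
f 56 78 82
f 78 61 85
f 82 85 62
f 78 85 82
f 57 83 71
f 83 62 84
f 71 84 58
f 83 84 71
f 55 67 91
f 67 57 92
f 91 92 64
f 67 92 91
f 59 72 88
f 72 55 87
f 88 87 63
f 72 87 88
f 61 79 80
f 79 59 76
f 80 76 60
f 79 76 80
f 62 85 81
f 85 61 77
f 81 77 54
f 85 77 81
f 96 95 98
f 96 98 97
f 98 95 99
f 98 99 97
f 99 95 100
f 99 100 97
f 100 95 101
f 100 101 97
f 101 95 102
f 101 102 97
f 102 95 103
f 102 103 97
f 103 95 104
f 103 104 97
f 104 95 105
f 104 105 97
f 105 95 106
f 105 106 97
f 106 95 107
f 106 107 97
f 107 95 108
f 107 108 97
f 108 95 96
f 108 96 97

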